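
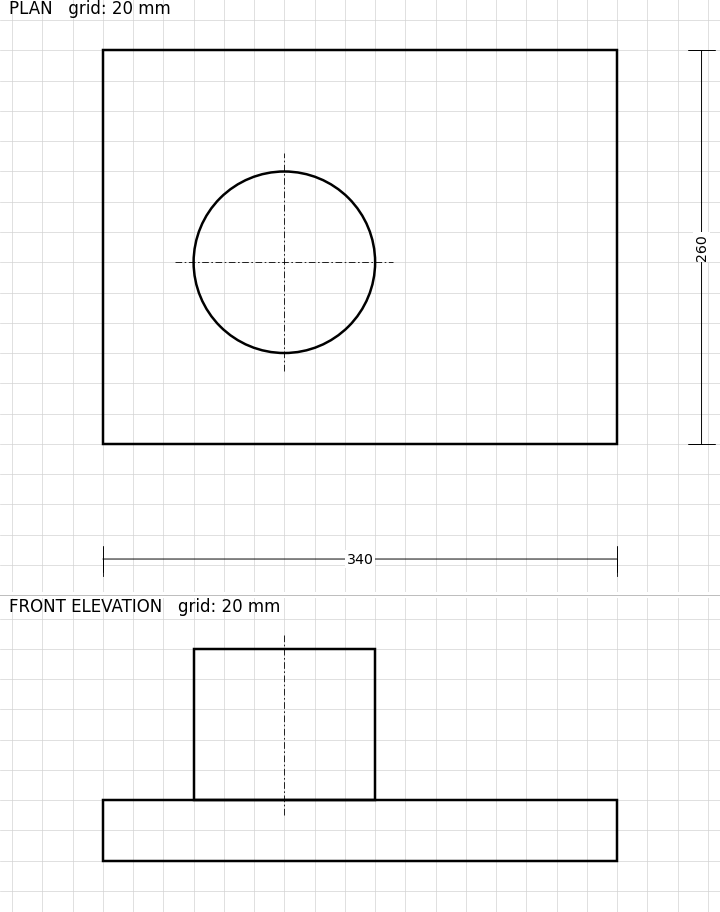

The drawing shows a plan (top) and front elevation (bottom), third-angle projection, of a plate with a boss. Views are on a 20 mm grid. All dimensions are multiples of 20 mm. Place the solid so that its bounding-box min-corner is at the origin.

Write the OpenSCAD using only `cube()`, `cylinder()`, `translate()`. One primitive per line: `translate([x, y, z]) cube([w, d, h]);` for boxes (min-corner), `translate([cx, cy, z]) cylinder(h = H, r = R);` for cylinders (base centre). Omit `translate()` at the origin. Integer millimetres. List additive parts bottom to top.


cube([340, 260, 40]);
translate([120, 120, 40]) cylinder(h = 100, r = 60);


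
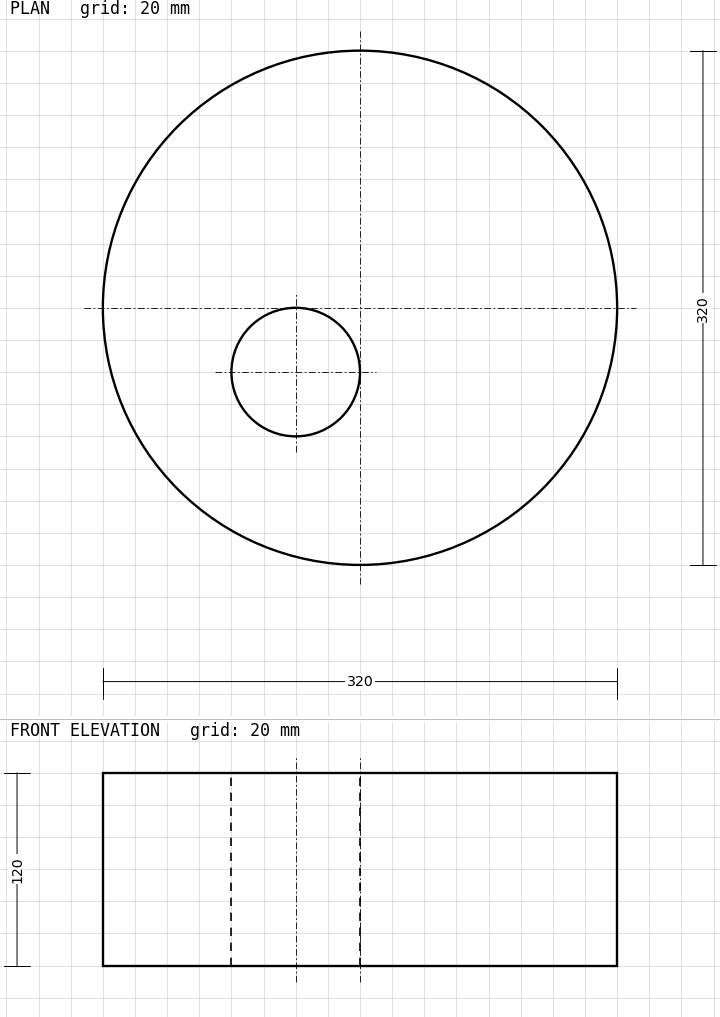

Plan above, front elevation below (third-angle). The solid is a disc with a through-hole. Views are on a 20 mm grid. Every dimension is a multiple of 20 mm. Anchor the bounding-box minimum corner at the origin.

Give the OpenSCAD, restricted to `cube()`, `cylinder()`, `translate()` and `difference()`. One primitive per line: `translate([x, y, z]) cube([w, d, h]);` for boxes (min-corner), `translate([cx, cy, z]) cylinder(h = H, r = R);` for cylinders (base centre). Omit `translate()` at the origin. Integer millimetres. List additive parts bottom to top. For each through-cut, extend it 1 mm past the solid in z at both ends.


difference() {
  translate([160, 160, 0]) cylinder(h = 120, r = 160);
  translate([120, 120, -1]) cylinder(h = 122, r = 40);
}


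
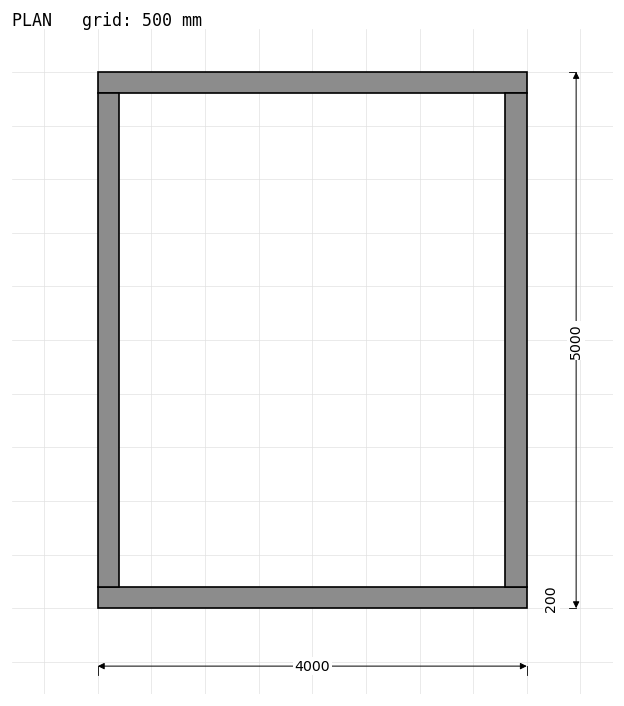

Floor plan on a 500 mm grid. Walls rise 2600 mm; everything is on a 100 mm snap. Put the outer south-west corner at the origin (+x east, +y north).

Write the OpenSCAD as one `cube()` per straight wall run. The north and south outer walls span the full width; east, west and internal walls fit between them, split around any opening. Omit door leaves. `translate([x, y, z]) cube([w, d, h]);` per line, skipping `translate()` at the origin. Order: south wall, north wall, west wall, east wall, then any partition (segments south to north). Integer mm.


cube([4000, 200, 2600]);
translate([0, 4800, 0]) cube([4000, 200, 2600]);
translate([0, 200, 0]) cube([200, 4600, 2600]);
translate([3800, 200, 0]) cube([200, 4600, 2600]);


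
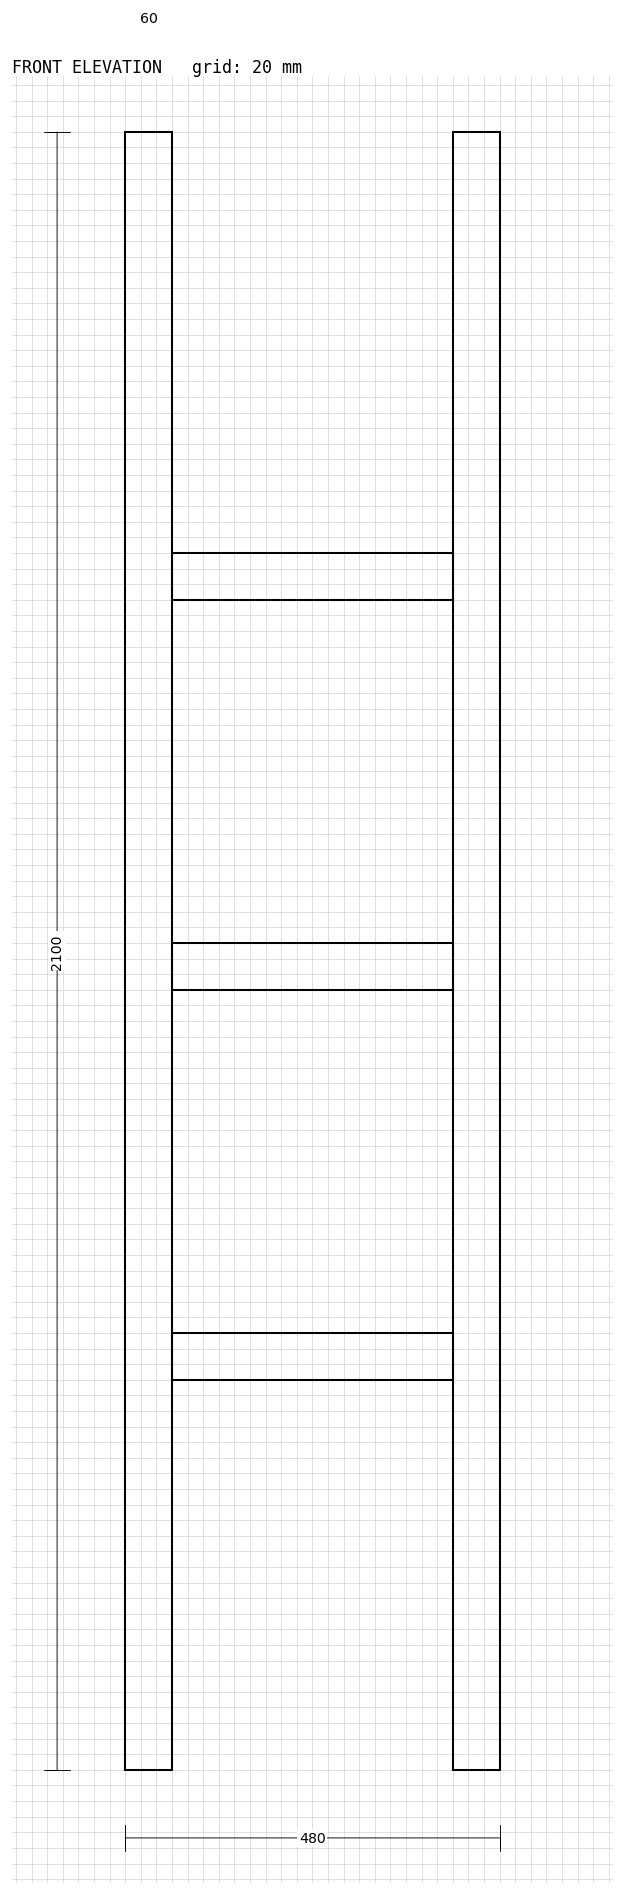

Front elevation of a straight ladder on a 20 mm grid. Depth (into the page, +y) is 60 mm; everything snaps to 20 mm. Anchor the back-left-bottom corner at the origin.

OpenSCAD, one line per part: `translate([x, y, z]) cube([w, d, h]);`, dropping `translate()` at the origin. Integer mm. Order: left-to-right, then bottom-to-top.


cube([60, 60, 2100]);
translate([60, 0, 500]) cube([360, 60, 60]);
translate([60, 0, 1000]) cube([360, 60, 60]);
translate([60, 0, 1500]) cube([360, 60, 60]);
translate([420, 0, 0]) cube([60, 60, 2100]);


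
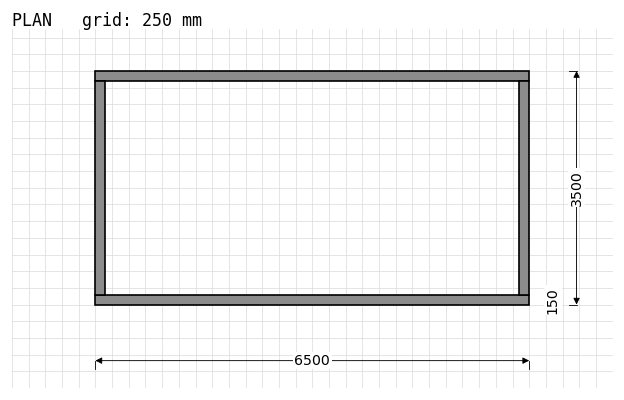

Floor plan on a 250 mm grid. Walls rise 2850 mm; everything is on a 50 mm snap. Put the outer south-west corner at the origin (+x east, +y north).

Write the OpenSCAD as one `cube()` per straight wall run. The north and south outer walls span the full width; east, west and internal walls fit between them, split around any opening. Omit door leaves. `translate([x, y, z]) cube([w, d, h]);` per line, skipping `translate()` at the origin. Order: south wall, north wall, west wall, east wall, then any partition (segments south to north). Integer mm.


cube([6500, 150, 2850]);
translate([0, 3350, 0]) cube([6500, 150, 2850]);
translate([0, 150, 0]) cube([150, 3200, 2850]);
translate([6350, 150, 0]) cube([150, 3200, 2850]);


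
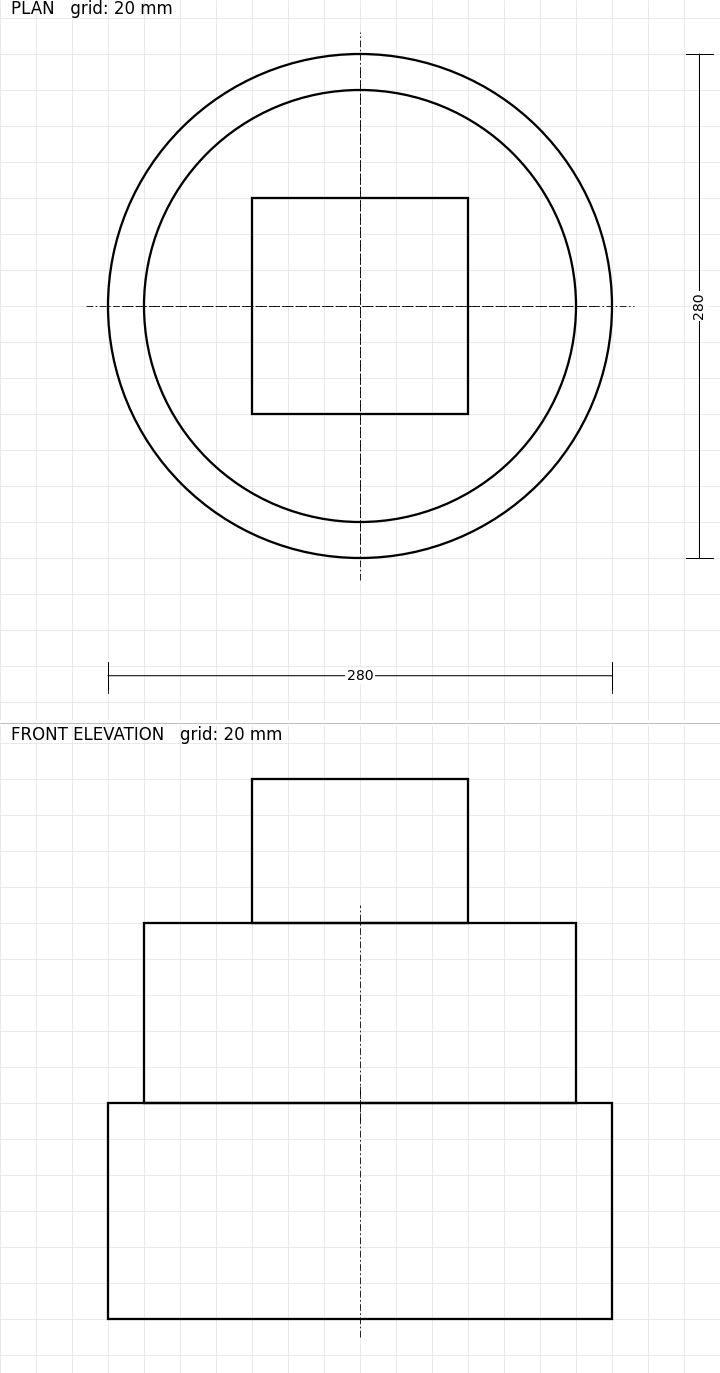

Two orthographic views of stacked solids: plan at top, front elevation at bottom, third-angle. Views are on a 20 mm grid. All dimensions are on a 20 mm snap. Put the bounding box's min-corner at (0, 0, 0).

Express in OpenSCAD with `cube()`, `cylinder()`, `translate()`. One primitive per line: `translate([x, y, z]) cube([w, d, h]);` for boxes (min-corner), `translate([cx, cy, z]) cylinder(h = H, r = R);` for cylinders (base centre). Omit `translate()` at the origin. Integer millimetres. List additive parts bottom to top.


translate([140, 140, 0]) cylinder(h = 120, r = 140);
translate([140, 140, 120]) cylinder(h = 100, r = 120);
translate([80, 80, 220]) cube([120, 120, 80]);


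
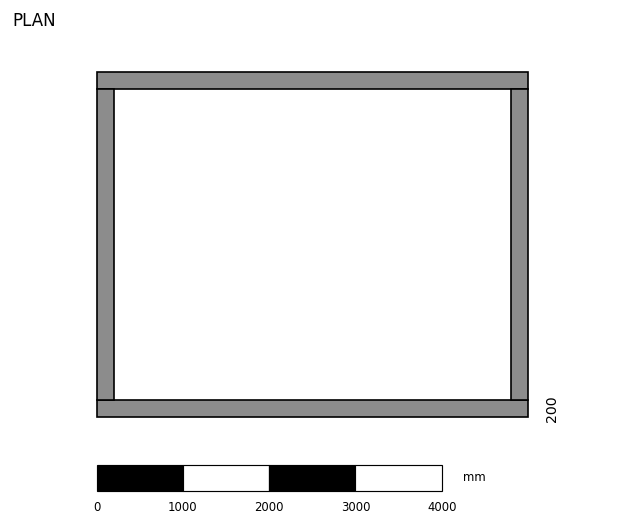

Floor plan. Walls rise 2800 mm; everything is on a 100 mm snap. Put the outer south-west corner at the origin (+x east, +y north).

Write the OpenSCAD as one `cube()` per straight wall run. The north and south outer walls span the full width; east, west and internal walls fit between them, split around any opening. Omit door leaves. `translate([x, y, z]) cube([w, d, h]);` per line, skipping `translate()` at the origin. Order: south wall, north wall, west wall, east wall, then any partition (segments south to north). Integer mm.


cube([5000, 200, 2800]);
translate([0, 3800, 0]) cube([5000, 200, 2800]);
translate([0, 200, 0]) cube([200, 3600, 2800]);
translate([4800, 200, 0]) cube([200, 3600, 2800]);


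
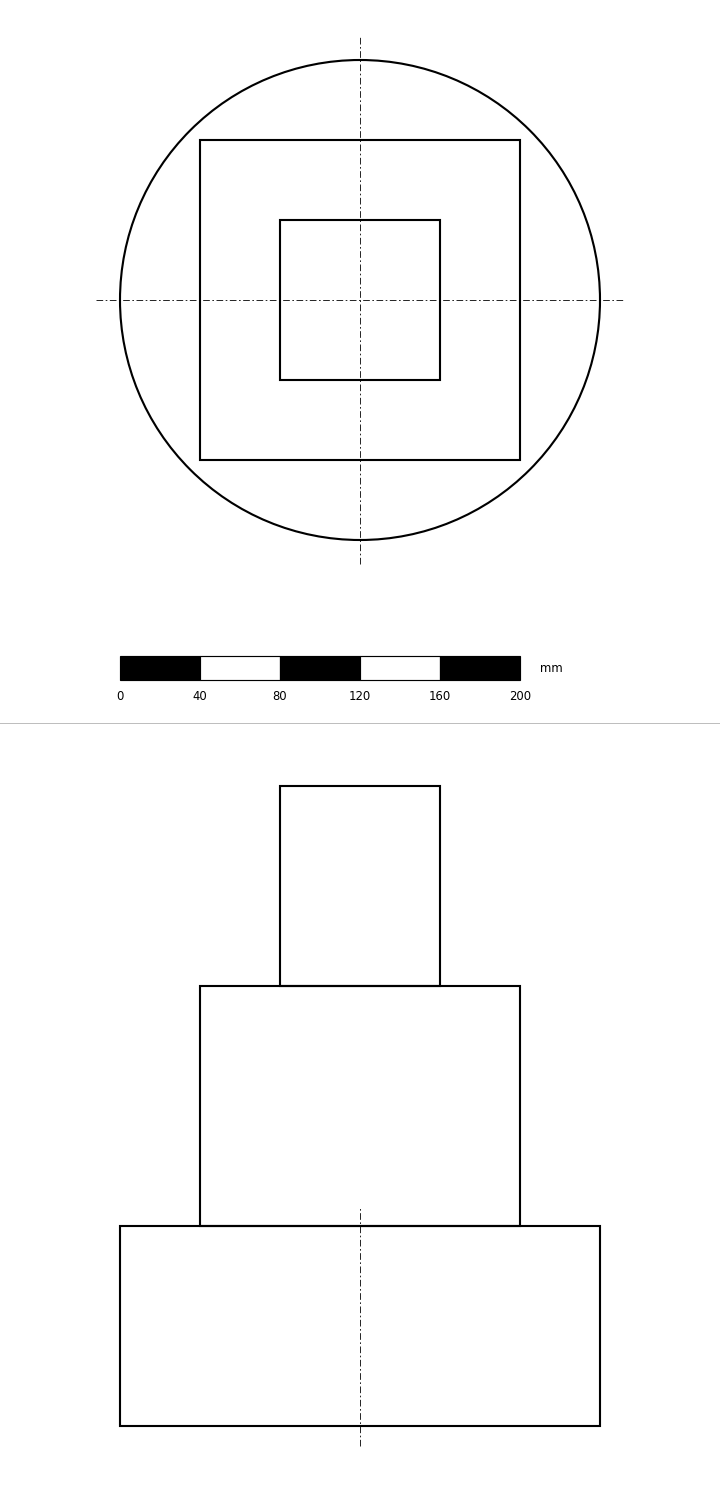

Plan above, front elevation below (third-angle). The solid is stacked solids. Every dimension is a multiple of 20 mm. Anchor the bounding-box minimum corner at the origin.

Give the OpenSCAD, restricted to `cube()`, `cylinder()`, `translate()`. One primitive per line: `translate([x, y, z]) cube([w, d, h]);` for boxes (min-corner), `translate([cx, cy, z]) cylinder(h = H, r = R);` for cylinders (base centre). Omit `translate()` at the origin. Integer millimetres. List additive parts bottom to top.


translate([120, 120, 0]) cylinder(h = 100, r = 120);
translate([40, 40, 100]) cube([160, 160, 120]);
translate([80, 80, 220]) cube([80, 80, 100]);


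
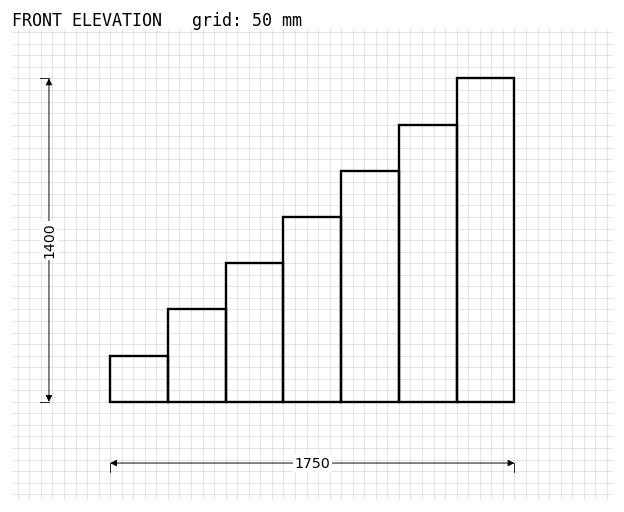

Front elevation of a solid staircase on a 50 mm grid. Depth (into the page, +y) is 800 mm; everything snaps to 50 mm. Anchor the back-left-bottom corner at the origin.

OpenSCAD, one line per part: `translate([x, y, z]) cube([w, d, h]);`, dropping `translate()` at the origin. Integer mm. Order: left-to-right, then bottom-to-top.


cube([250, 800, 200]);
translate([250, 0, 0]) cube([250, 800, 400]);
translate([500, 0, 0]) cube([250, 800, 600]);
translate([750, 0, 0]) cube([250, 800, 800]);
translate([1000, 0, 0]) cube([250, 800, 1000]);
translate([1250, 0, 0]) cube([250, 800, 1200]);
translate([1500, 0, 0]) cube([250, 800, 1400]);


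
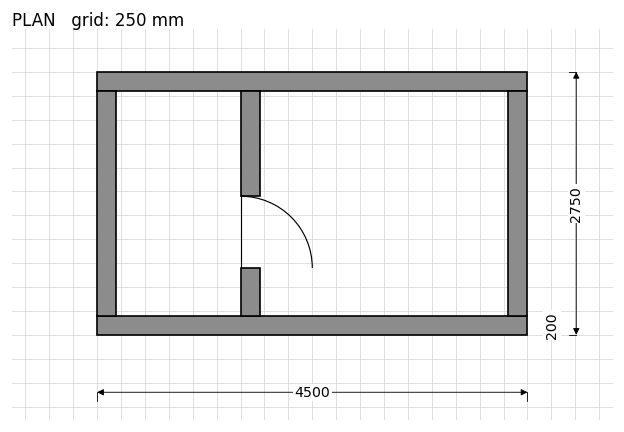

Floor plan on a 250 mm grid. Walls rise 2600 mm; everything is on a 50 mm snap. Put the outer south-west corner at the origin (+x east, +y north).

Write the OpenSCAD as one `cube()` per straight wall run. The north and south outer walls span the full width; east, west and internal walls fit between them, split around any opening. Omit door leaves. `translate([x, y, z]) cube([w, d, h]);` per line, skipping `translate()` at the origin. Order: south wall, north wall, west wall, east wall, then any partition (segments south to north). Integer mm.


cube([4500, 200, 2600]);
translate([0, 2550, 0]) cube([4500, 200, 2600]);
translate([0, 200, 0]) cube([200, 2350, 2600]);
translate([4300, 200, 0]) cube([200, 2350, 2600]);
translate([1500, 200, 0]) cube([200, 500, 2600]);
translate([1500, 1450, 0]) cube([200, 1100, 2600]);


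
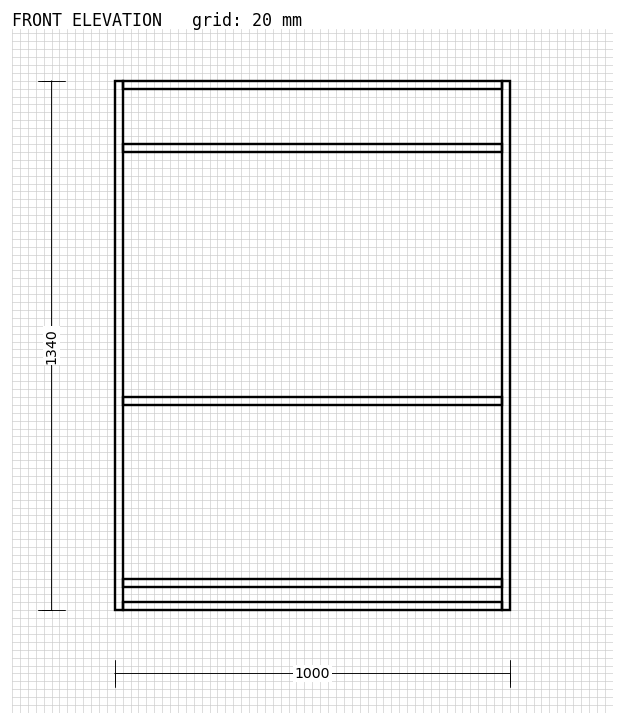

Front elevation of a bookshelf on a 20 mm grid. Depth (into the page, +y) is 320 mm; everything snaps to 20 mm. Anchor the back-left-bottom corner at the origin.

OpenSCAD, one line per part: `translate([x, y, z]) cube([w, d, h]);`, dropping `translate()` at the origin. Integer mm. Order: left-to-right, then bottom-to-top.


cube([20, 320, 1340]);
translate([20, 0, 0]) cube([960, 320, 20]);
translate([20, 0, 60]) cube([960, 320, 20]);
translate([20, 0, 520]) cube([960, 320, 20]);
translate([20, 0, 1160]) cube([960, 320, 20]);
translate([20, 0, 1320]) cube([960, 320, 20]);
translate([980, 0, 0]) cube([20, 320, 1340]);


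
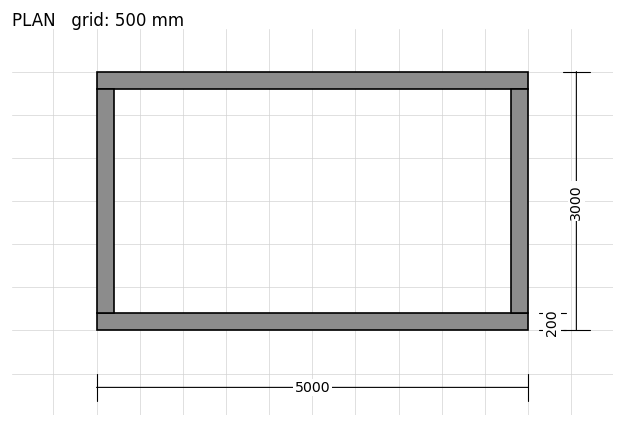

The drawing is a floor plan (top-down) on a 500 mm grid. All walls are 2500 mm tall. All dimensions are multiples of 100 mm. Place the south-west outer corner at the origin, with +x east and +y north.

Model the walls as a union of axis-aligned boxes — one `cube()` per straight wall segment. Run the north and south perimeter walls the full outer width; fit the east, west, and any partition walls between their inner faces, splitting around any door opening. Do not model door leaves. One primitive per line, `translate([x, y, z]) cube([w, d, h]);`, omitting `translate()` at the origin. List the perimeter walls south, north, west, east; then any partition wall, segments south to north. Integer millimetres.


cube([5000, 200, 2500]);
translate([0, 2800, 0]) cube([5000, 200, 2500]);
translate([0, 200, 0]) cube([200, 2600, 2500]);
translate([4800, 200, 0]) cube([200, 2600, 2500]);


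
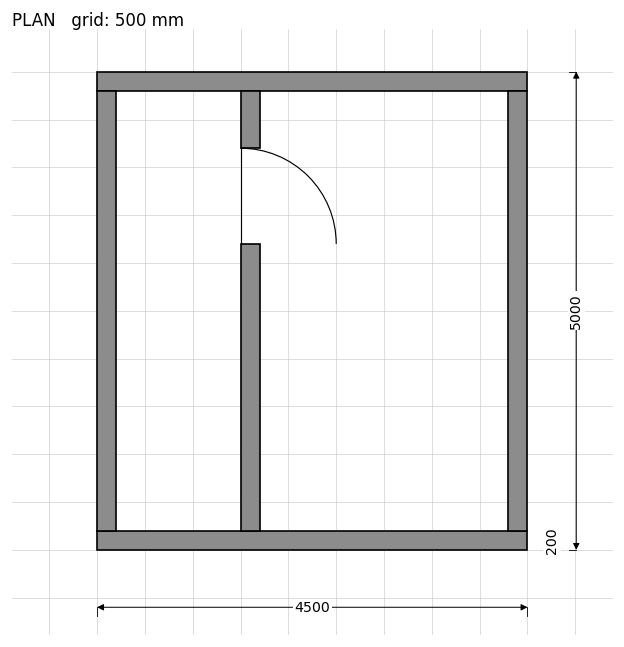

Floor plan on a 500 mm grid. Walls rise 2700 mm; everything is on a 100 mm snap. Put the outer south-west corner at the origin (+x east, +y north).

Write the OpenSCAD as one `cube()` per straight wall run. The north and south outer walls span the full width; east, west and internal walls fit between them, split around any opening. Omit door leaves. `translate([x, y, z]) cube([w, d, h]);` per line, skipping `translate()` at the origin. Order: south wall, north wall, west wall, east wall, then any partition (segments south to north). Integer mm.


cube([4500, 200, 2700]);
translate([0, 4800, 0]) cube([4500, 200, 2700]);
translate([0, 200, 0]) cube([200, 4600, 2700]);
translate([4300, 200, 0]) cube([200, 4600, 2700]);
translate([1500, 200, 0]) cube([200, 3000, 2700]);
translate([1500, 4200, 0]) cube([200, 600, 2700]);


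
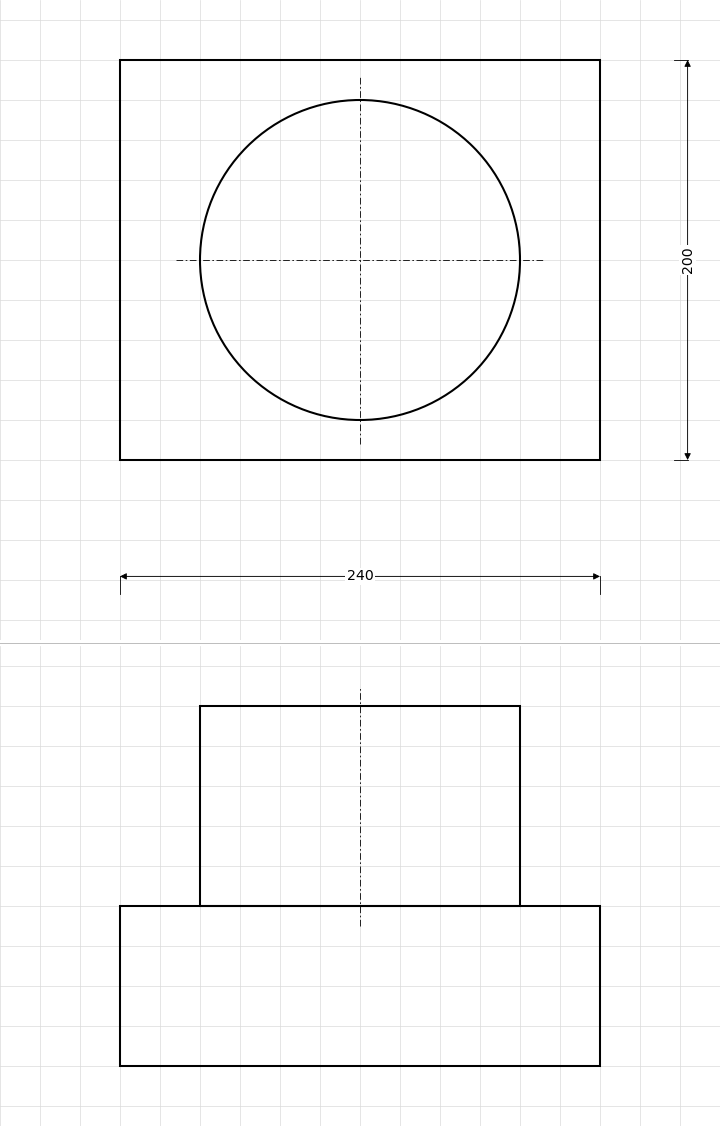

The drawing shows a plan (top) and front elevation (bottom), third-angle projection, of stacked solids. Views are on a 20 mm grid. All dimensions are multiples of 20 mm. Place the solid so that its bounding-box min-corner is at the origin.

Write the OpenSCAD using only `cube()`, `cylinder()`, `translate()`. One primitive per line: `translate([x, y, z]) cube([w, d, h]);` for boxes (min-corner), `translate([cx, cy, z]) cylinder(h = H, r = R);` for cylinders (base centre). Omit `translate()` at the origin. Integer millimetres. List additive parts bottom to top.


cube([240, 200, 80]);
translate([120, 100, 80]) cylinder(h = 100, r = 80);


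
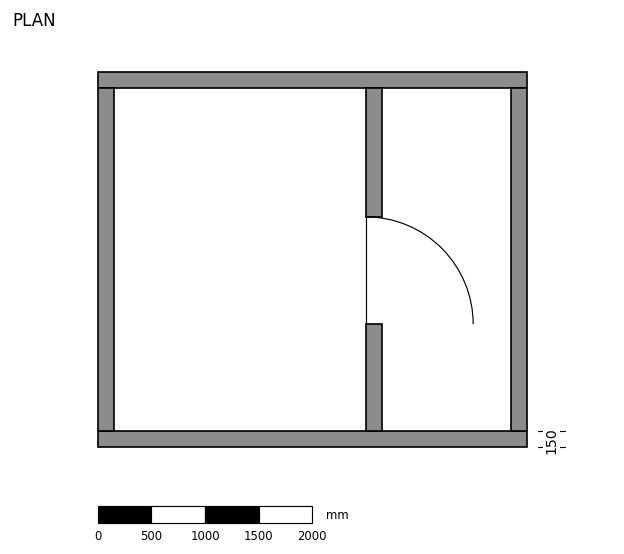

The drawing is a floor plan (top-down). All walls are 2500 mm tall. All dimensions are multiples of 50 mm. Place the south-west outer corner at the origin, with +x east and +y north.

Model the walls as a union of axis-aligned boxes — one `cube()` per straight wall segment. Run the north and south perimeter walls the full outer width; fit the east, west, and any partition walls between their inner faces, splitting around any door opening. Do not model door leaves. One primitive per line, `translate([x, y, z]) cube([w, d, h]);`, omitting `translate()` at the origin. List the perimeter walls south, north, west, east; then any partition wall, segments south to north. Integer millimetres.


cube([4000, 150, 2500]);
translate([0, 3350, 0]) cube([4000, 150, 2500]);
translate([0, 150, 0]) cube([150, 3200, 2500]);
translate([3850, 150, 0]) cube([150, 3200, 2500]);
translate([2500, 150, 0]) cube([150, 1000, 2500]);
translate([2500, 2150, 0]) cube([150, 1200, 2500]);


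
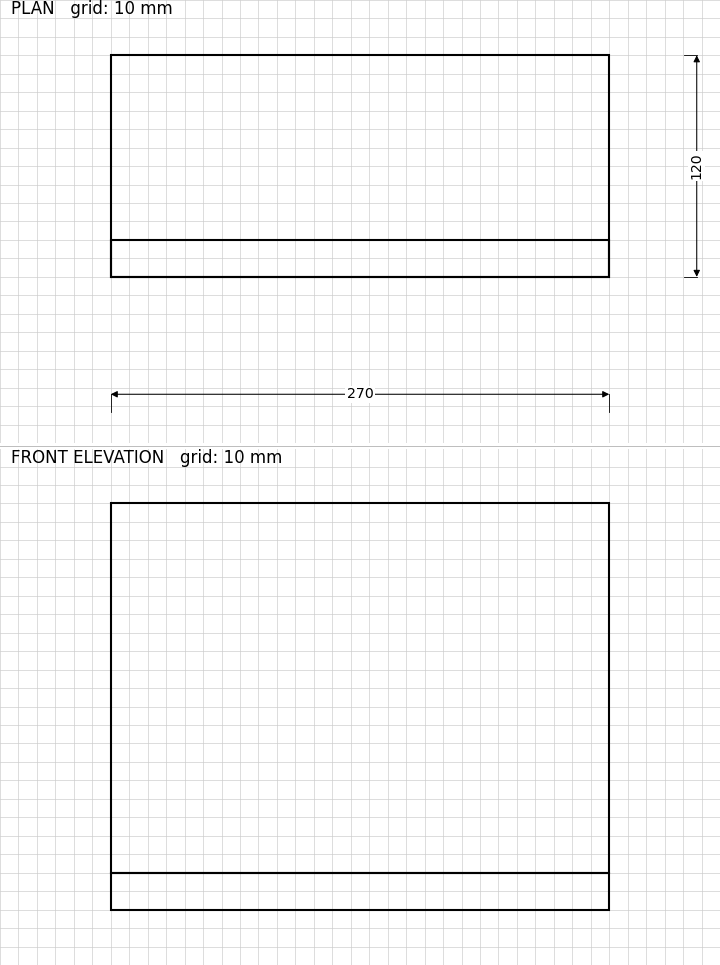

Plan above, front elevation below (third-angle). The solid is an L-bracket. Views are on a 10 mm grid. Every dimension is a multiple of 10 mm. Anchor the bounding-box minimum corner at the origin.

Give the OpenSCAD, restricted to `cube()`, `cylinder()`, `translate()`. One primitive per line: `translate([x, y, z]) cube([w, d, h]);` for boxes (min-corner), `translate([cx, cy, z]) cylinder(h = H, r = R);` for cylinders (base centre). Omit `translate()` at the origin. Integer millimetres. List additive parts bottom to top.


cube([270, 120, 20]);
translate([0, 0, 20]) cube([270, 20, 200]);


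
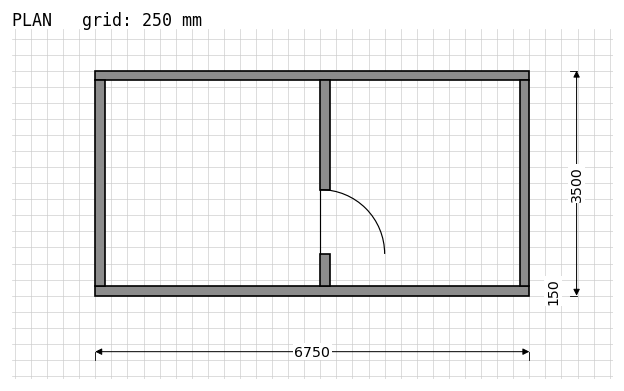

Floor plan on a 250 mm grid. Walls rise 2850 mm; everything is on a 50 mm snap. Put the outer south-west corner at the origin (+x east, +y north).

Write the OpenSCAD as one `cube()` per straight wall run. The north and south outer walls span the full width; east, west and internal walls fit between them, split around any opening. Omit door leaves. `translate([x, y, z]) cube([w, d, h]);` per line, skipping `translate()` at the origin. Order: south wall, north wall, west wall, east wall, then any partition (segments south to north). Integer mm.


cube([6750, 150, 2850]);
translate([0, 3350, 0]) cube([6750, 150, 2850]);
translate([0, 150, 0]) cube([150, 3200, 2850]);
translate([6600, 150, 0]) cube([150, 3200, 2850]);
translate([3500, 150, 0]) cube([150, 500, 2850]);
translate([3500, 1650, 0]) cube([150, 1700, 2850]);


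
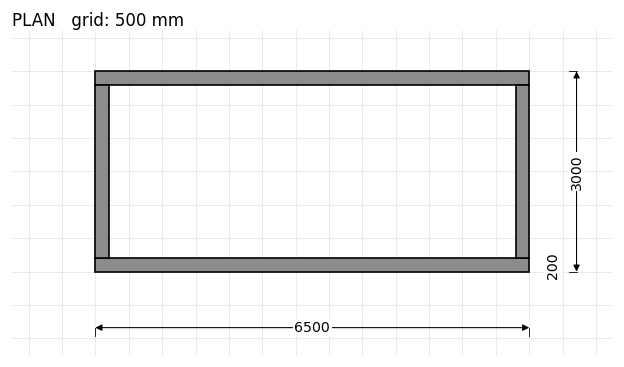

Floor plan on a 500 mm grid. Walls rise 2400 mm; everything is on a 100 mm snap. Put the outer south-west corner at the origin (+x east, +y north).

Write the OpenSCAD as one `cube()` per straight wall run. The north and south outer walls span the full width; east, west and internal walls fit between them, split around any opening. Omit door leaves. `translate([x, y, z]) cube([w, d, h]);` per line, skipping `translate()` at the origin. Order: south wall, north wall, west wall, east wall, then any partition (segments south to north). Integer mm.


cube([6500, 200, 2400]);
translate([0, 2800, 0]) cube([6500, 200, 2400]);
translate([0, 200, 0]) cube([200, 2600, 2400]);
translate([6300, 200, 0]) cube([200, 2600, 2400]);


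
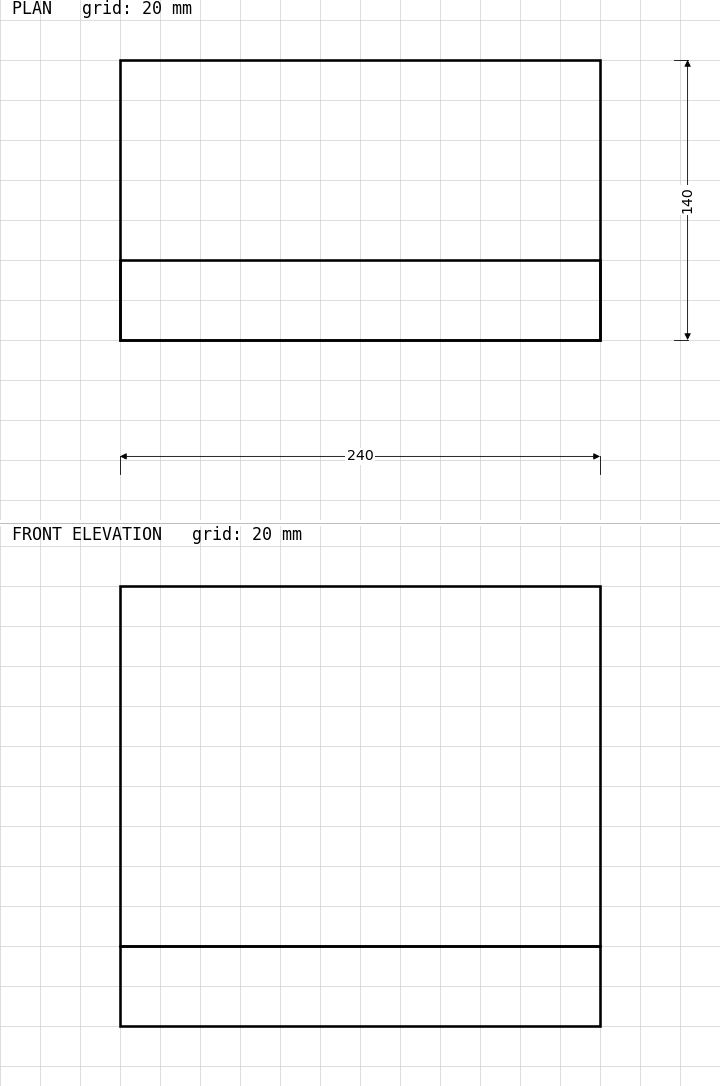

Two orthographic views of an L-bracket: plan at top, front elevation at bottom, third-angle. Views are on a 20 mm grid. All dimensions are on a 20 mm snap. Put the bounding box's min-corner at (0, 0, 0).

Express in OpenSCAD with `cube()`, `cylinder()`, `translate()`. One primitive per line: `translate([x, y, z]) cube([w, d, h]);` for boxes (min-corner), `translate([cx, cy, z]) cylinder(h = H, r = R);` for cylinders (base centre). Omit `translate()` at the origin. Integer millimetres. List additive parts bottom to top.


cube([240, 140, 40]);
translate([0, 0, 40]) cube([240, 40, 180]);


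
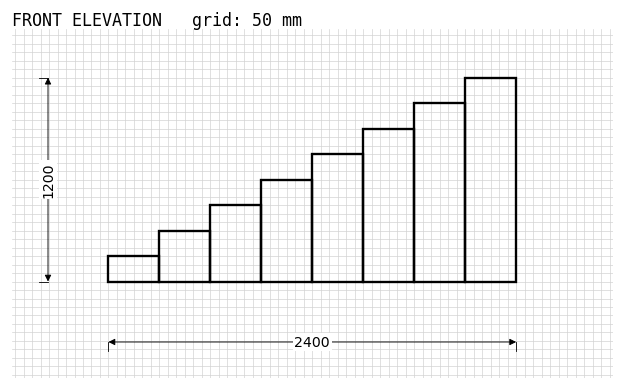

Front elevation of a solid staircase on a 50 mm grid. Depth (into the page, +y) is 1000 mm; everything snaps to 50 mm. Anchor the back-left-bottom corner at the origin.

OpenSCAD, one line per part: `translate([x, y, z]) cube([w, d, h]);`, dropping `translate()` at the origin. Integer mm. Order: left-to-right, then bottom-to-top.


cube([300, 1000, 150]);
translate([300, 0, 0]) cube([300, 1000, 300]);
translate([600, 0, 0]) cube([300, 1000, 450]);
translate([900, 0, 0]) cube([300, 1000, 600]);
translate([1200, 0, 0]) cube([300, 1000, 750]);
translate([1500, 0, 0]) cube([300, 1000, 900]);
translate([1800, 0, 0]) cube([300, 1000, 1050]);
translate([2100, 0, 0]) cube([300, 1000, 1200]);


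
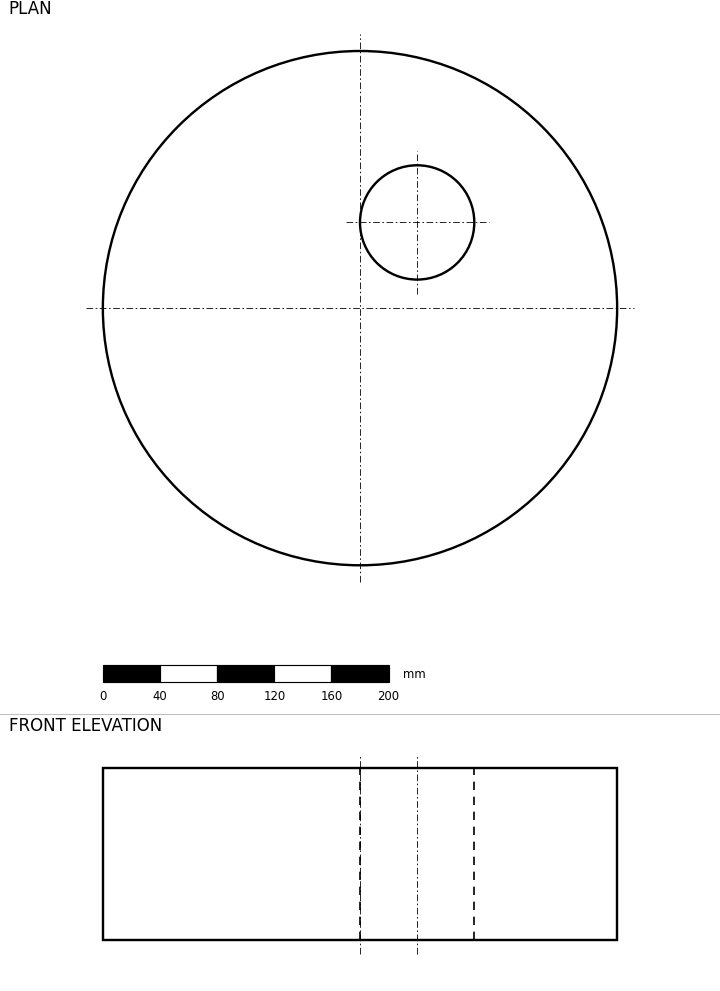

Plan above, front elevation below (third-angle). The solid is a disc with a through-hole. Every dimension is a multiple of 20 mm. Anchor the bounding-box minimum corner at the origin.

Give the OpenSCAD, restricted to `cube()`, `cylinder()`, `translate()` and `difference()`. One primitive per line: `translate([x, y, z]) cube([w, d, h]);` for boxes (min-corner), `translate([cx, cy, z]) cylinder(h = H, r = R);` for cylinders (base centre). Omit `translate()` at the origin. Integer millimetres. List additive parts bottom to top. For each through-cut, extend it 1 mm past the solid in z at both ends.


difference() {
  translate([180, 180, 0]) cylinder(h = 120, r = 180);
  translate([220, 240, -1]) cylinder(h = 122, r = 40);
}


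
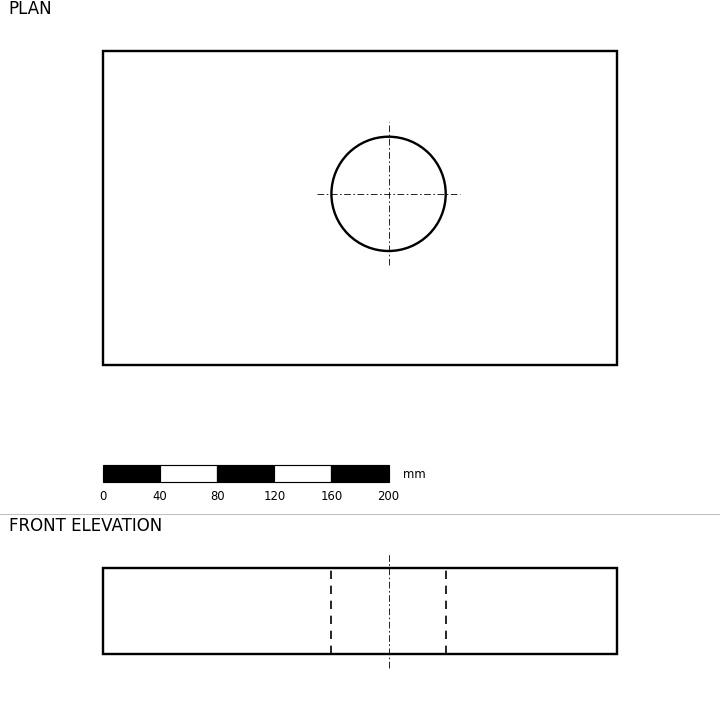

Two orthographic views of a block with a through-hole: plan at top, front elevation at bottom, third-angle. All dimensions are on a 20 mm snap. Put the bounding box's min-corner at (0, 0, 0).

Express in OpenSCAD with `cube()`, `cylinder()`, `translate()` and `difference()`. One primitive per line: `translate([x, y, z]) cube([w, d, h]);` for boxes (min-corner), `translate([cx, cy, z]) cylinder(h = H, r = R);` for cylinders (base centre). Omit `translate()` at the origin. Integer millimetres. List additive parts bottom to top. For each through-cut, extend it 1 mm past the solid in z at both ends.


difference() {
  cube([360, 220, 60]);
  translate([200, 120, -1]) cylinder(h = 62, r = 40);
}


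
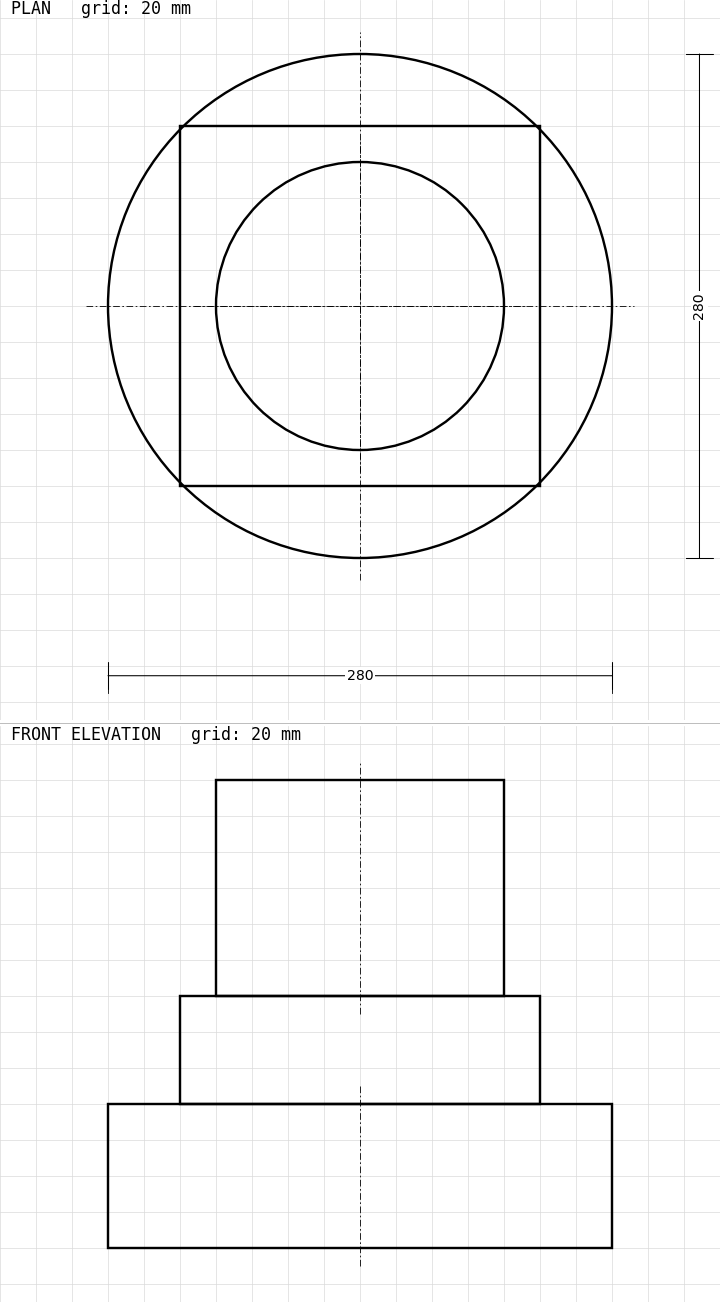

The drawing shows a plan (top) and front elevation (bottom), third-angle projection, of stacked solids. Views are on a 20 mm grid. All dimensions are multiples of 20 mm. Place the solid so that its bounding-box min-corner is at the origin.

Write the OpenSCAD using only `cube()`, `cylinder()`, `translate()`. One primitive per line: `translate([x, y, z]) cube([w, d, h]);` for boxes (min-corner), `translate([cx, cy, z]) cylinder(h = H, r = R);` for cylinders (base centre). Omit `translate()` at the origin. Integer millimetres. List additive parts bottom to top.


translate([140, 140, 0]) cylinder(h = 80, r = 140);
translate([40, 40, 80]) cube([200, 200, 60]);
translate([140, 140, 140]) cylinder(h = 120, r = 80);


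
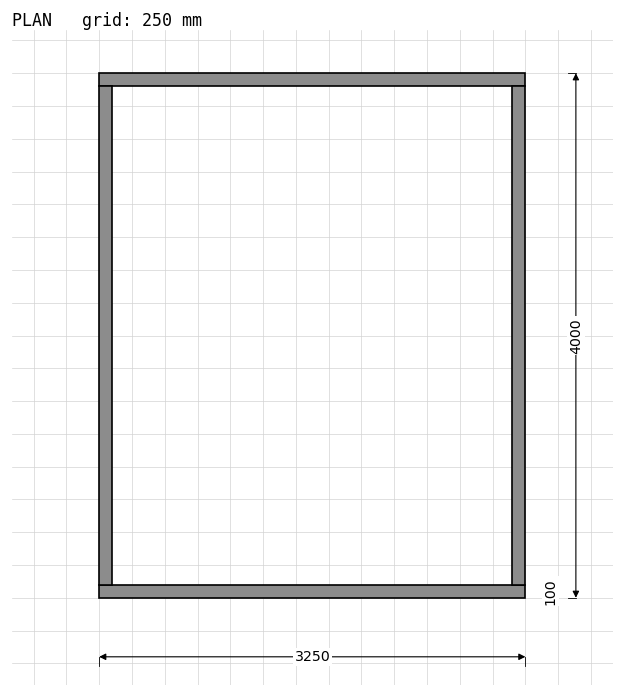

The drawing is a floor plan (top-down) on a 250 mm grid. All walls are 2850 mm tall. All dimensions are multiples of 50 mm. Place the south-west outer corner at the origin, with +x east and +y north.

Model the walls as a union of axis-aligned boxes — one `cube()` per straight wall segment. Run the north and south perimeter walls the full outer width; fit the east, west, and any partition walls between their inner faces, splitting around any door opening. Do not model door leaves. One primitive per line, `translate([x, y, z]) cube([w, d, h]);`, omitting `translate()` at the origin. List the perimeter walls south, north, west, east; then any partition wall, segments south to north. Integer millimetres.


cube([3250, 100, 2850]);
translate([0, 3900, 0]) cube([3250, 100, 2850]);
translate([0, 100, 0]) cube([100, 3800, 2850]);
translate([3150, 100, 0]) cube([100, 3800, 2850]);


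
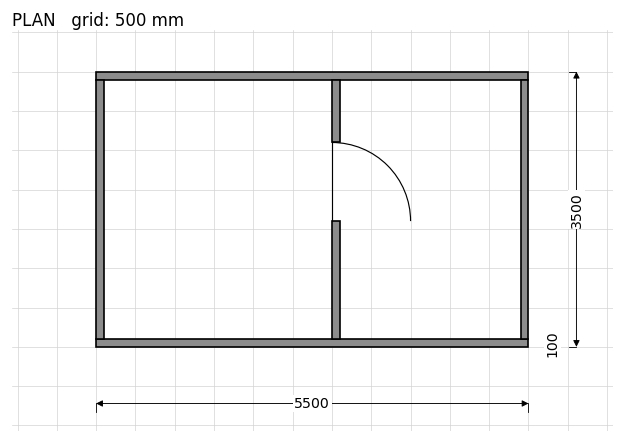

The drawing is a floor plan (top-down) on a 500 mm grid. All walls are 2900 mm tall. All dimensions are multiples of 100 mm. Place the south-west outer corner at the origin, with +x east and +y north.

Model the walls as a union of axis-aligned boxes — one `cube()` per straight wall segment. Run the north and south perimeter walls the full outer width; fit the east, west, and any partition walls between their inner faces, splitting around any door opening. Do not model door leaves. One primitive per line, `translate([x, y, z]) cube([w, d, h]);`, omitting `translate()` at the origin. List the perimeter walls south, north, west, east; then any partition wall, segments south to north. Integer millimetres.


cube([5500, 100, 2900]);
translate([0, 3400, 0]) cube([5500, 100, 2900]);
translate([0, 100, 0]) cube([100, 3300, 2900]);
translate([5400, 100, 0]) cube([100, 3300, 2900]);
translate([3000, 100, 0]) cube([100, 1500, 2900]);
translate([3000, 2600, 0]) cube([100, 800, 2900]);


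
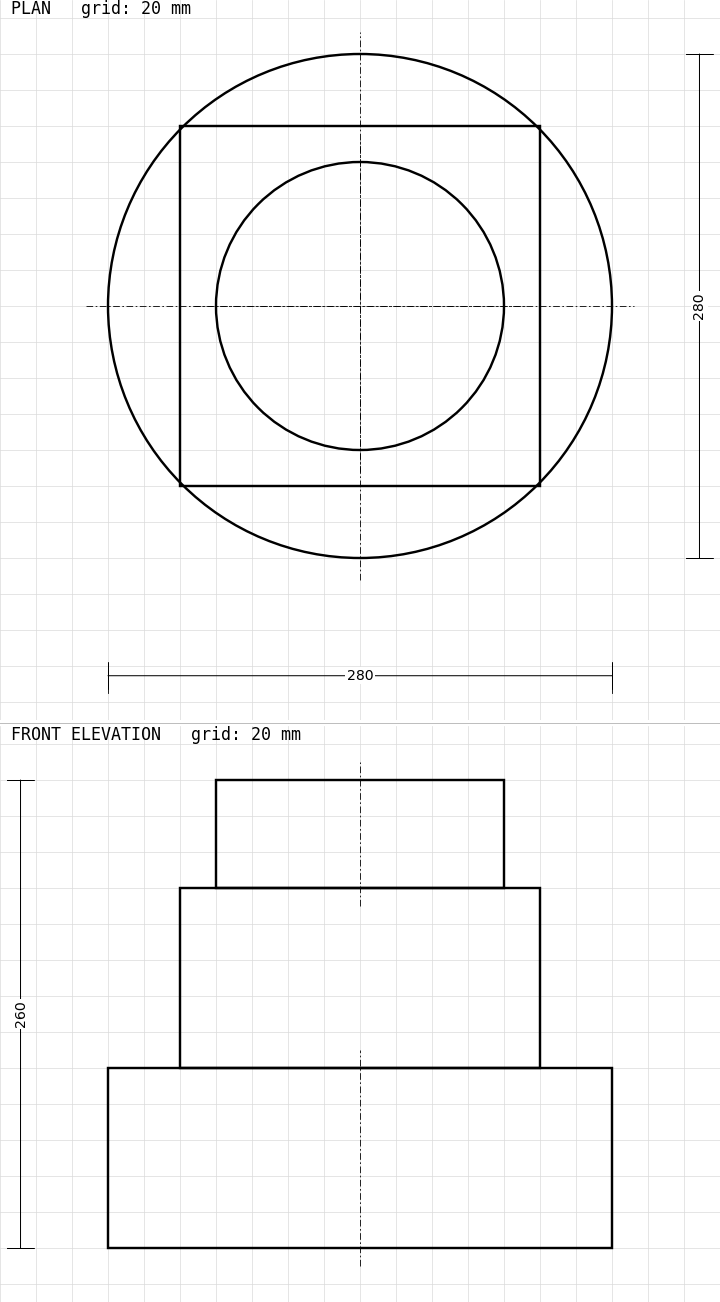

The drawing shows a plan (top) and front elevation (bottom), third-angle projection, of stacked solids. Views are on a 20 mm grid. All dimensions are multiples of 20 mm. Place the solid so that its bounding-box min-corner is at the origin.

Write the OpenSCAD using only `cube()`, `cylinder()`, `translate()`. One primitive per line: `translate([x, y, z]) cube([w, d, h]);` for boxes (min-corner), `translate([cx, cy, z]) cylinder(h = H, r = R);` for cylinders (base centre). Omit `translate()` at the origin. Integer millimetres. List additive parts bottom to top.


translate([140, 140, 0]) cylinder(h = 100, r = 140);
translate([40, 40, 100]) cube([200, 200, 100]);
translate([140, 140, 200]) cylinder(h = 60, r = 80);


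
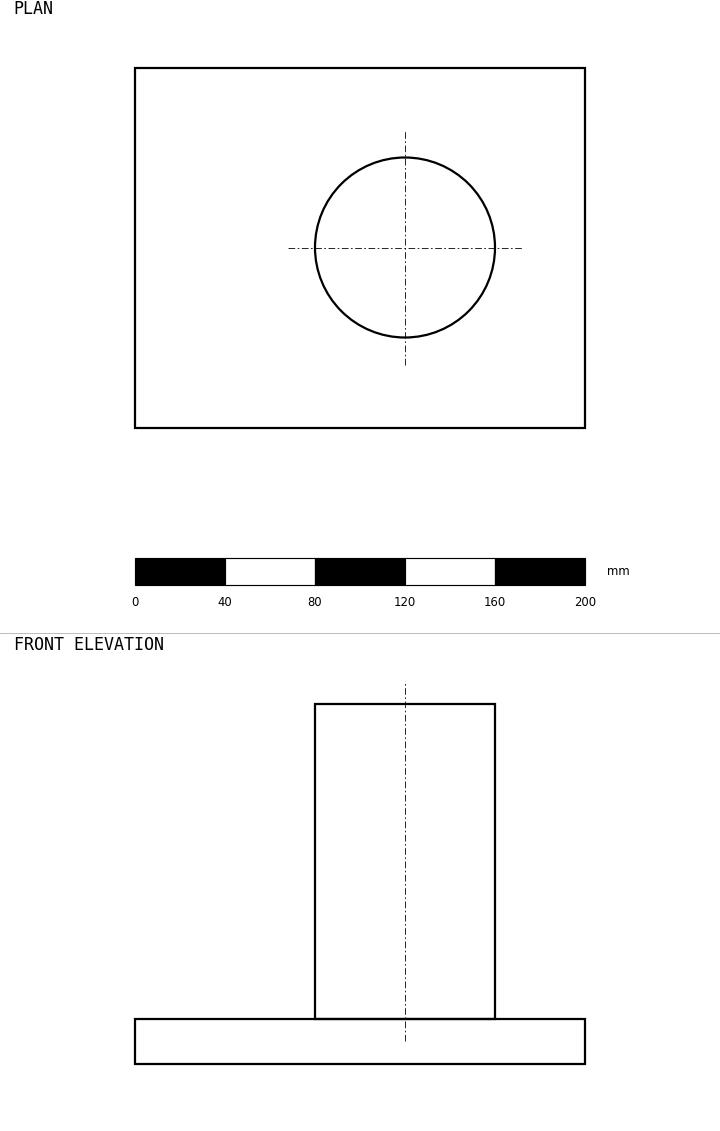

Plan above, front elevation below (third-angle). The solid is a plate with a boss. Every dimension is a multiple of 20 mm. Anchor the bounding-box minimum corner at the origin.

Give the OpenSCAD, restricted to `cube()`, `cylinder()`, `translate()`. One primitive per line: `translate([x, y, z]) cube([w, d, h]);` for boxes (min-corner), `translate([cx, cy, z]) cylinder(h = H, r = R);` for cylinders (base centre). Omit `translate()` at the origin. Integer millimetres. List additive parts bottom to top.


cube([200, 160, 20]);
translate([120, 80, 20]) cylinder(h = 140, r = 40);


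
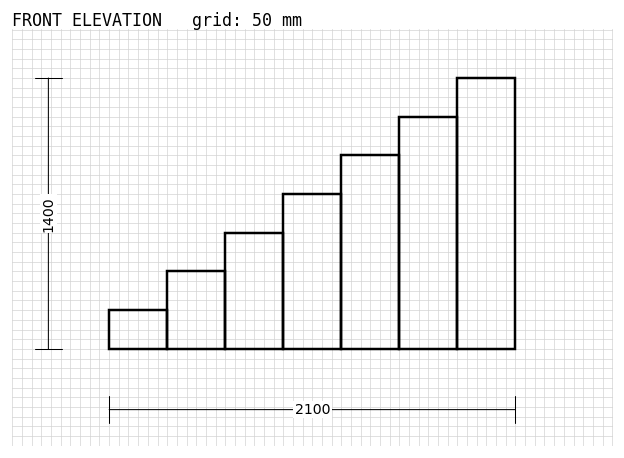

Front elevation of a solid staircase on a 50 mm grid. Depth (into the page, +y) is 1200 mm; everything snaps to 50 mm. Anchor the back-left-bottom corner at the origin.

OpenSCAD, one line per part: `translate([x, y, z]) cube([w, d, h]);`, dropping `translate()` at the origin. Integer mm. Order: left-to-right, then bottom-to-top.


cube([300, 1200, 200]);
translate([300, 0, 0]) cube([300, 1200, 400]);
translate([600, 0, 0]) cube([300, 1200, 600]);
translate([900, 0, 0]) cube([300, 1200, 800]);
translate([1200, 0, 0]) cube([300, 1200, 1000]);
translate([1500, 0, 0]) cube([300, 1200, 1200]);
translate([1800, 0, 0]) cube([300, 1200, 1400]);


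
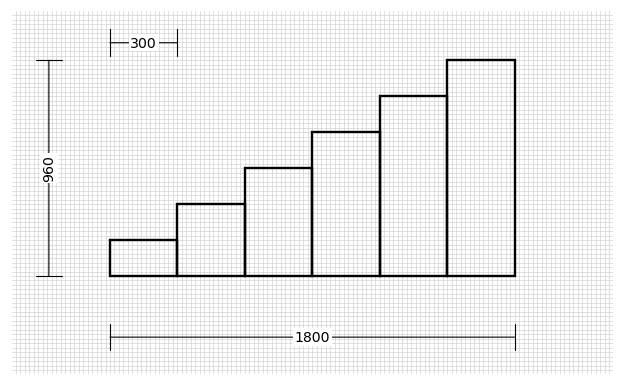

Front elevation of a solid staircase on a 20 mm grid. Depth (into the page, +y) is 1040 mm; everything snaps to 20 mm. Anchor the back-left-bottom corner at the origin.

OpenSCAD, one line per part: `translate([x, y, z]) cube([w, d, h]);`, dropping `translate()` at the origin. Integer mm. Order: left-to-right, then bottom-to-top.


cube([300, 1040, 160]);
translate([300, 0, 0]) cube([300, 1040, 320]);
translate([600, 0, 0]) cube([300, 1040, 480]);
translate([900, 0, 0]) cube([300, 1040, 640]);
translate([1200, 0, 0]) cube([300, 1040, 800]);
translate([1500, 0, 0]) cube([300, 1040, 960]);


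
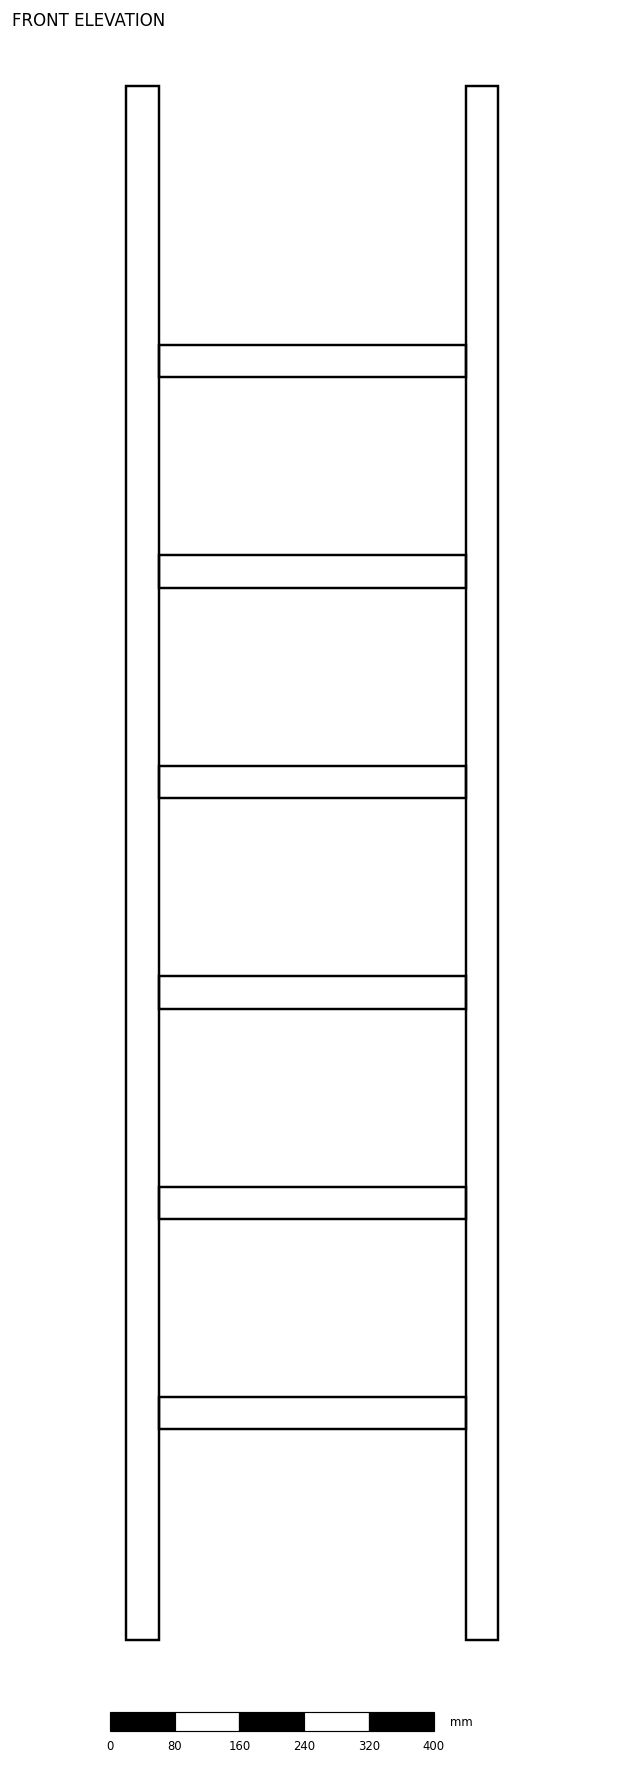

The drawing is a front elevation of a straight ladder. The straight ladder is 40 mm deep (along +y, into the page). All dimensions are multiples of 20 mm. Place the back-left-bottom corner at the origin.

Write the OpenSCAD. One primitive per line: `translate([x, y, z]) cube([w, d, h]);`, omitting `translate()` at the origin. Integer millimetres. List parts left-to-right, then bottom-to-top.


cube([40, 40, 1920]);
translate([40, 0, 260]) cube([380, 40, 40]);
translate([40, 0, 520]) cube([380, 40, 40]);
translate([40, 0, 780]) cube([380, 40, 40]);
translate([40, 0, 1040]) cube([380, 40, 40]);
translate([40, 0, 1300]) cube([380, 40, 40]);
translate([40, 0, 1560]) cube([380, 40, 40]);
translate([420, 0, 0]) cube([40, 40, 1920]);


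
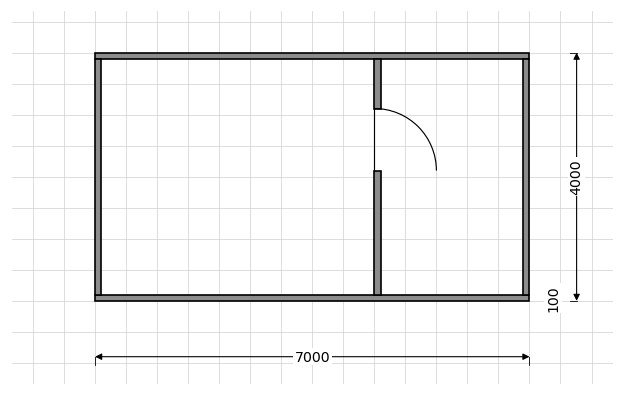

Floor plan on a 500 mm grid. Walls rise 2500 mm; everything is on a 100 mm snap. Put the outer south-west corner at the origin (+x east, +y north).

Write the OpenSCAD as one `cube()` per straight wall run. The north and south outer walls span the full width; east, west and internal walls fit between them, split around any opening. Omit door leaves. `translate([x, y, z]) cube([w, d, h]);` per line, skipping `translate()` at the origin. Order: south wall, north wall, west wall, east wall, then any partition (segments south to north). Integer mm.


cube([7000, 100, 2500]);
translate([0, 3900, 0]) cube([7000, 100, 2500]);
translate([0, 100, 0]) cube([100, 3800, 2500]);
translate([6900, 100, 0]) cube([100, 3800, 2500]);
translate([4500, 100, 0]) cube([100, 2000, 2500]);
translate([4500, 3100, 0]) cube([100, 800, 2500]);


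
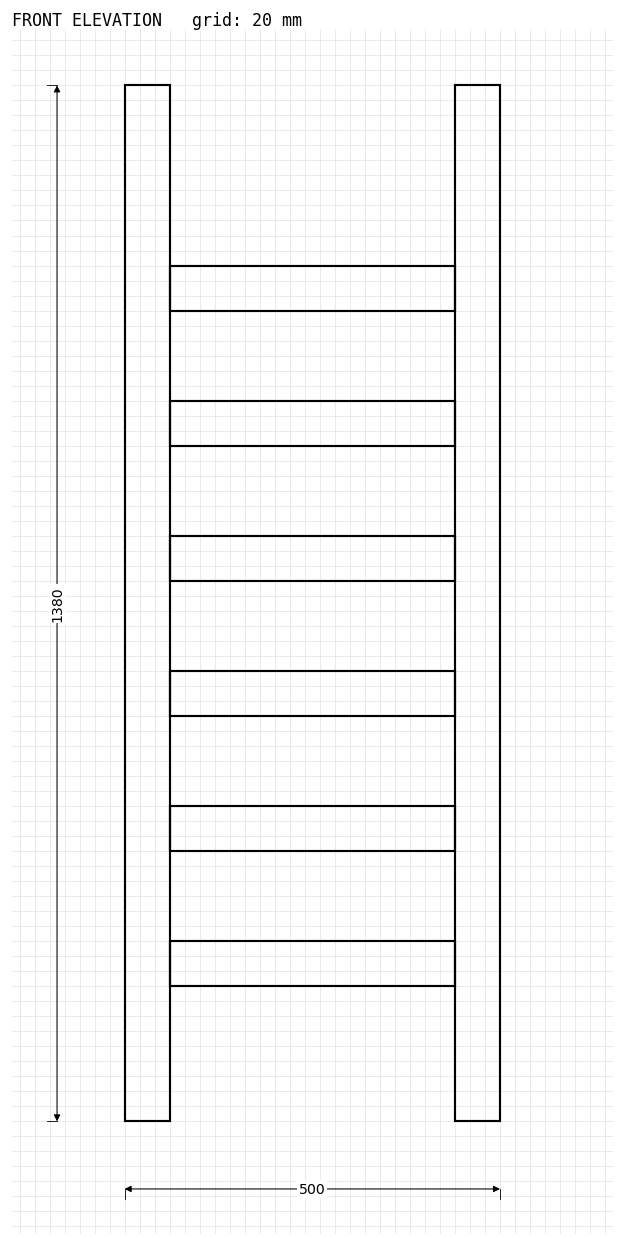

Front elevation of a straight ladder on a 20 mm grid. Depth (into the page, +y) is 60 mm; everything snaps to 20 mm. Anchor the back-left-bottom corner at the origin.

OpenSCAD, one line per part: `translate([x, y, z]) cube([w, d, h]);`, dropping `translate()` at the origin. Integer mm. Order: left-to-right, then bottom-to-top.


cube([60, 60, 1380]);
translate([60, 0, 180]) cube([380, 60, 60]);
translate([60, 0, 360]) cube([380, 60, 60]);
translate([60, 0, 540]) cube([380, 60, 60]);
translate([60, 0, 720]) cube([380, 60, 60]);
translate([60, 0, 900]) cube([380, 60, 60]);
translate([60, 0, 1080]) cube([380, 60, 60]);
translate([440, 0, 0]) cube([60, 60, 1380]);


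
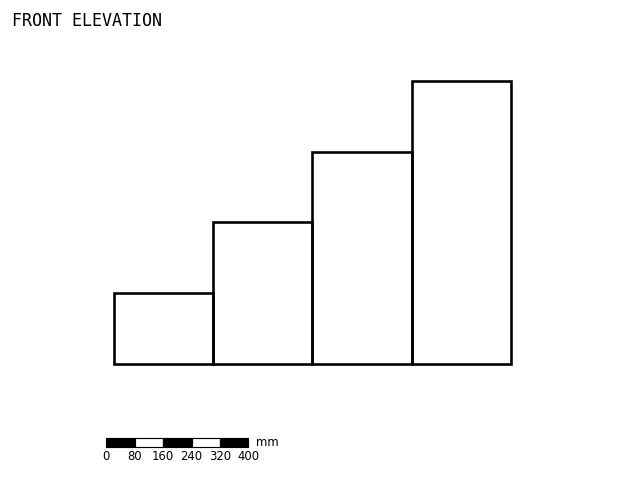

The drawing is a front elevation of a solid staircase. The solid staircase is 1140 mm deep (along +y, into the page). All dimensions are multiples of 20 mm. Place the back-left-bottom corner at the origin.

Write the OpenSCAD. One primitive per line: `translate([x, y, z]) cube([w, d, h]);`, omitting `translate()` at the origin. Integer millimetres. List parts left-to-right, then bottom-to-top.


cube([280, 1140, 200]);
translate([280, 0, 0]) cube([280, 1140, 400]);
translate([560, 0, 0]) cube([280, 1140, 600]);
translate([840, 0, 0]) cube([280, 1140, 800]);


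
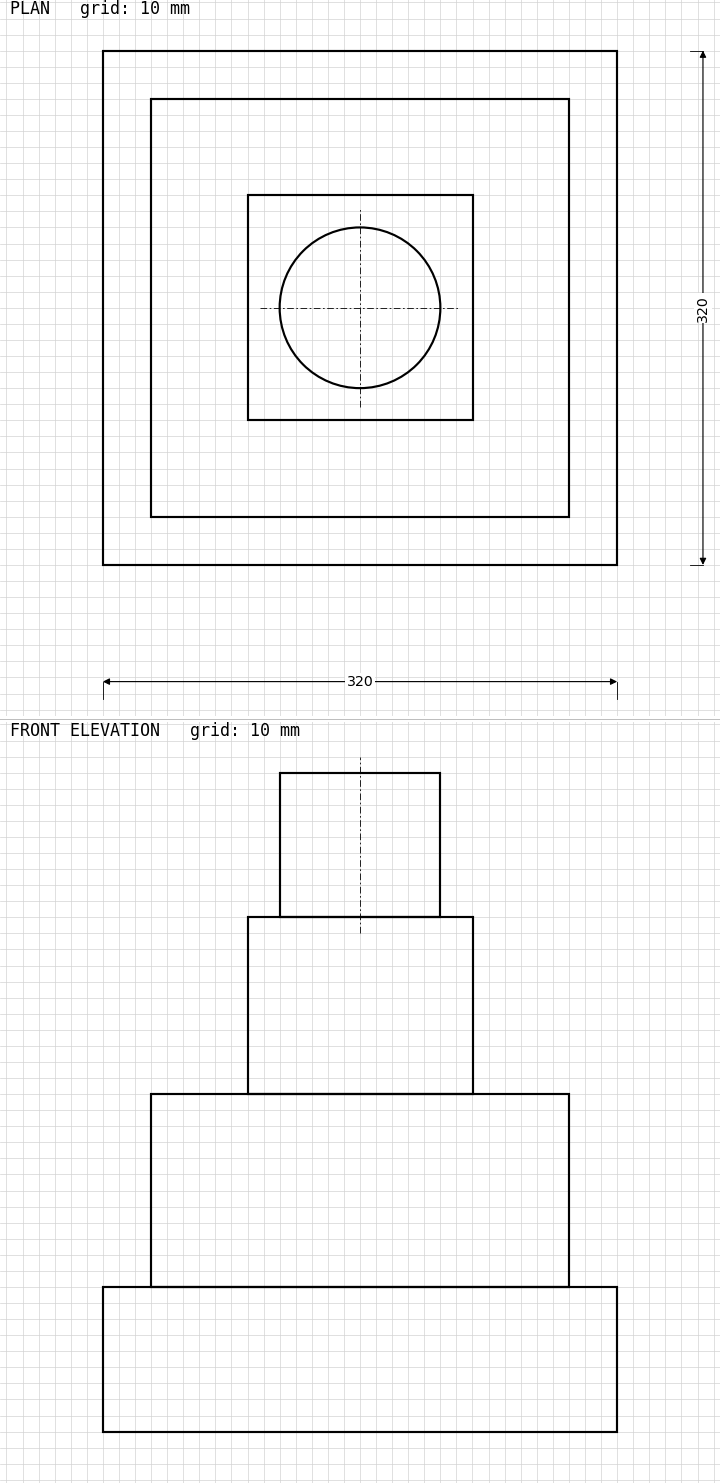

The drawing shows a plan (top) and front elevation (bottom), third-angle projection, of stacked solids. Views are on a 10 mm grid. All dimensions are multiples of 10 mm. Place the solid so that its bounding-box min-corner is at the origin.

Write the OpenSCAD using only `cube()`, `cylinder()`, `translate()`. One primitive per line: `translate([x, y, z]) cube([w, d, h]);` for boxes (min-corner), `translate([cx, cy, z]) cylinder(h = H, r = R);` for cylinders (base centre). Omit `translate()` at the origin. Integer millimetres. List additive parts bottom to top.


cube([320, 320, 90]);
translate([30, 30, 90]) cube([260, 260, 120]);
translate([90, 90, 210]) cube([140, 140, 110]);
translate([160, 160, 320]) cylinder(h = 90, r = 50);


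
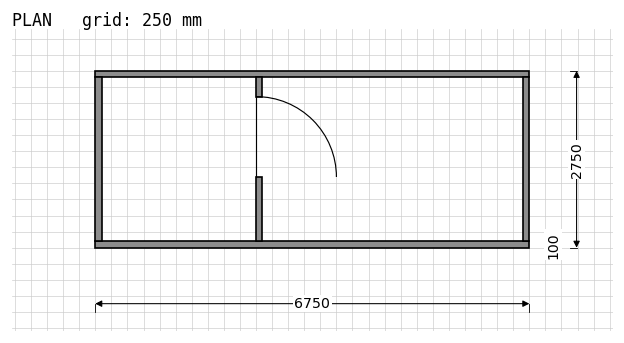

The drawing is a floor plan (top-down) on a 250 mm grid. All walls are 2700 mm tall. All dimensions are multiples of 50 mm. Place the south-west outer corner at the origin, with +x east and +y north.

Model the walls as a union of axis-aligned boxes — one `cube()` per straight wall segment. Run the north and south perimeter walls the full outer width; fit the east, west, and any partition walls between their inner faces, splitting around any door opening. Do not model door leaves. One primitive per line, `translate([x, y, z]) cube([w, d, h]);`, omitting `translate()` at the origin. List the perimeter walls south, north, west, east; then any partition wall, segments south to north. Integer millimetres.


cube([6750, 100, 2700]);
translate([0, 2650, 0]) cube([6750, 100, 2700]);
translate([0, 100, 0]) cube([100, 2550, 2700]);
translate([6650, 100, 0]) cube([100, 2550, 2700]);
translate([2500, 100, 0]) cube([100, 1000, 2700]);
translate([2500, 2350, 0]) cube([100, 300, 2700]);


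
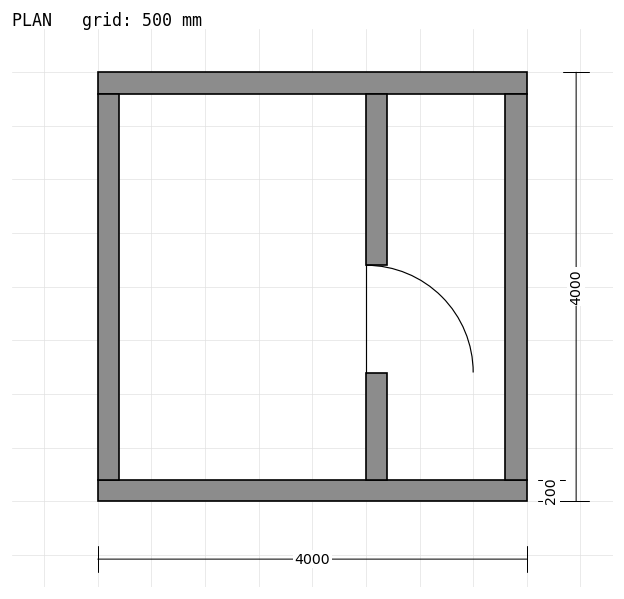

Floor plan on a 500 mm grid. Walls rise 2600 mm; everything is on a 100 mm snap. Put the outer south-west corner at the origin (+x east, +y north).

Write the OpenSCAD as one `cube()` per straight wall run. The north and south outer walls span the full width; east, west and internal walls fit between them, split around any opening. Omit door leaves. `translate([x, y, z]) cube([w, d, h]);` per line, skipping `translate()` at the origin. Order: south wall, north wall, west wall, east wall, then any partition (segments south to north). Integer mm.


cube([4000, 200, 2600]);
translate([0, 3800, 0]) cube([4000, 200, 2600]);
translate([0, 200, 0]) cube([200, 3600, 2600]);
translate([3800, 200, 0]) cube([200, 3600, 2600]);
translate([2500, 200, 0]) cube([200, 1000, 2600]);
translate([2500, 2200, 0]) cube([200, 1600, 2600]);


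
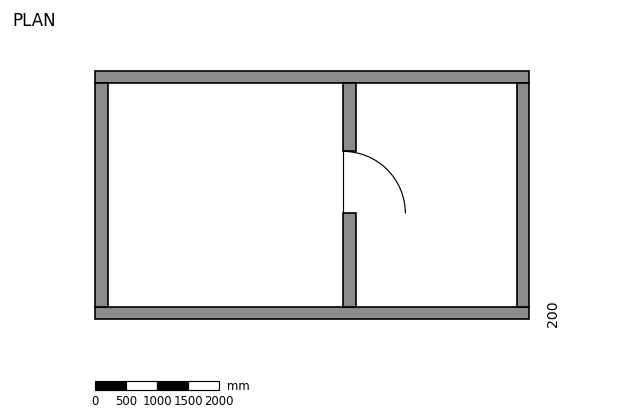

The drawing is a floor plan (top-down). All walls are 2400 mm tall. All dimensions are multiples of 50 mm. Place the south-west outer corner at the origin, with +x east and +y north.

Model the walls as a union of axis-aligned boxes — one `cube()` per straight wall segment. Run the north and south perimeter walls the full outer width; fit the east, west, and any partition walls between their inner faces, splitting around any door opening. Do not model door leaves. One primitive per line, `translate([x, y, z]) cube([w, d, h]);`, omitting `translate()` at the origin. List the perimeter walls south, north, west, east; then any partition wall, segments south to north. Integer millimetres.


cube([7000, 200, 2400]);
translate([0, 3800, 0]) cube([7000, 200, 2400]);
translate([0, 200, 0]) cube([200, 3600, 2400]);
translate([6800, 200, 0]) cube([200, 3600, 2400]);
translate([4000, 200, 0]) cube([200, 1500, 2400]);
translate([4000, 2700, 0]) cube([200, 1100, 2400]);


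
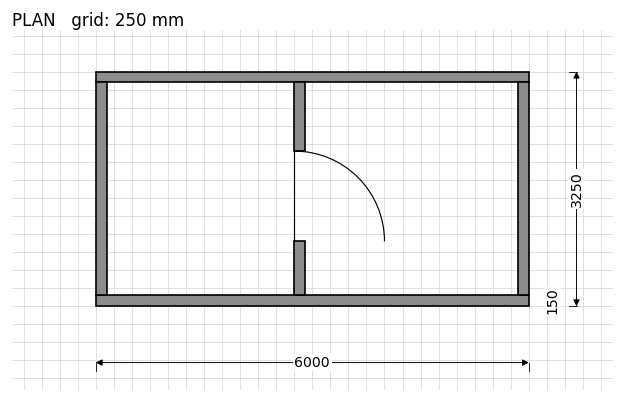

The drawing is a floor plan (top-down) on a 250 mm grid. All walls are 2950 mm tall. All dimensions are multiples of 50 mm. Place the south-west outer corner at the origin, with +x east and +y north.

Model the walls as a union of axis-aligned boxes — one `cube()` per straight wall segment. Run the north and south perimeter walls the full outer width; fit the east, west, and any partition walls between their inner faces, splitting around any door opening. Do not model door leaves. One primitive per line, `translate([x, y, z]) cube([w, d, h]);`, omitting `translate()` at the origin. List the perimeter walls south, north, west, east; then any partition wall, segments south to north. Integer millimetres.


cube([6000, 150, 2950]);
translate([0, 3100, 0]) cube([6000, 150, 2950]);
translate([0, 150, 0]) cube([150, 2950, 2950]);
translate([5850, 150, 0]) cube([150, 2950, 2950]);
translate([2750, 150, 0]) cube([150, 750, 2950]);
translate([2750, 2150, 0]) cube([150, 950, 2950]);


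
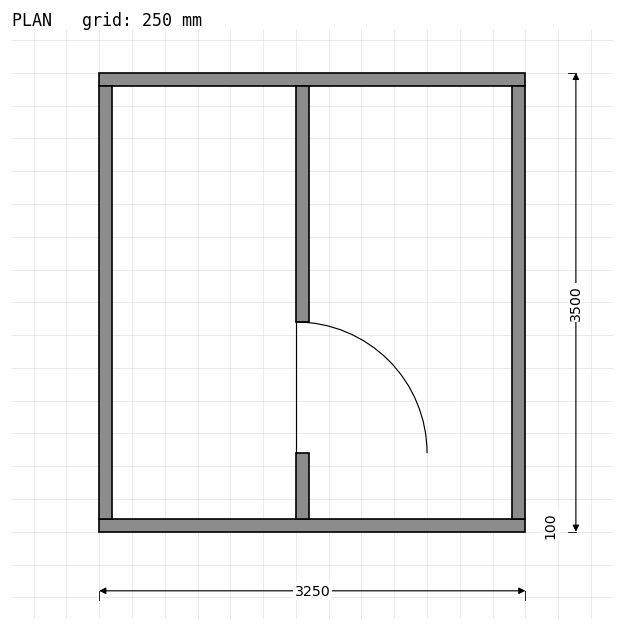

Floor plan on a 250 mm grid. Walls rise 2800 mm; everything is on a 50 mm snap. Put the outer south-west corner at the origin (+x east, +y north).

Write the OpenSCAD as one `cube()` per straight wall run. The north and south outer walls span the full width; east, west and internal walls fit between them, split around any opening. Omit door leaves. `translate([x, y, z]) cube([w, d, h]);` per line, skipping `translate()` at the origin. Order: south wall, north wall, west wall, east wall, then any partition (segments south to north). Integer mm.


cube([3250, 100, 2800]);
translate([0, 3400, 0]) cube([3250, 100, 2800]);
translate([0, 100, 0]) cube([100, 3300, 2800]);
translate([3150, 100, 0]) cube([100, 3300, 2800]);
translate([1500, 100, 0]) cube([100, 500, 2800]);
translate([1500, 1600, 0]) cube([100, 1800, 2800]);
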